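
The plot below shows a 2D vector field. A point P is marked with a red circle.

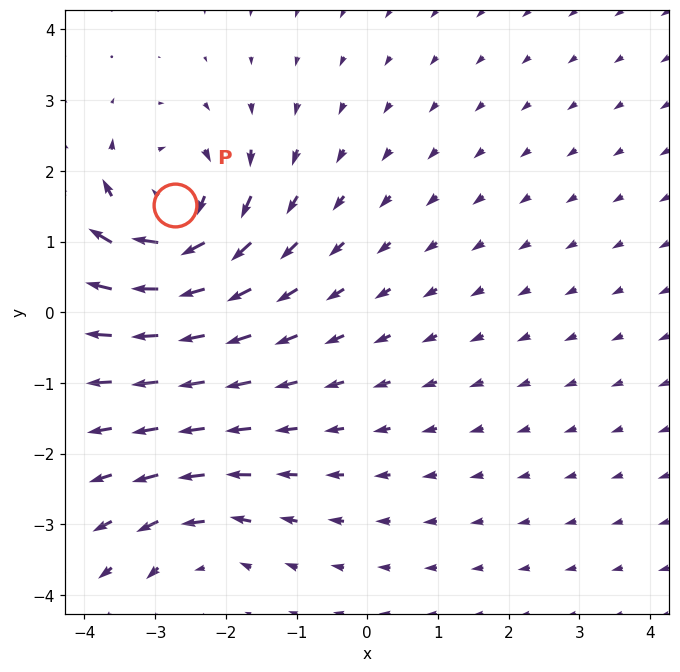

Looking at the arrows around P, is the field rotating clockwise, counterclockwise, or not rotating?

Near P at (-2.7, 1.5) the arrows circulate clockwise. The curl (z-component) there is about -6; negative curl means clockwise rotation.

clockwise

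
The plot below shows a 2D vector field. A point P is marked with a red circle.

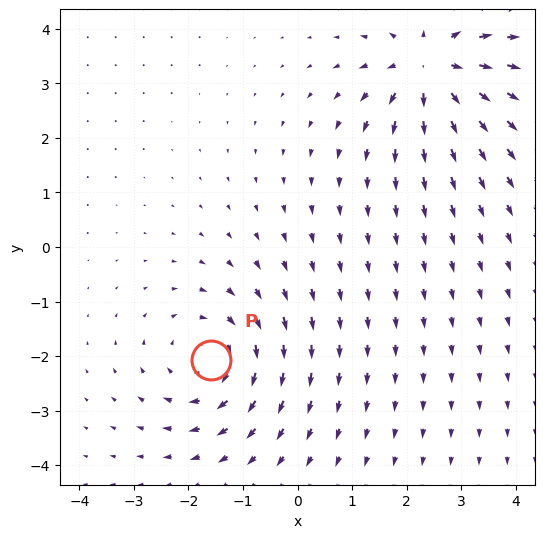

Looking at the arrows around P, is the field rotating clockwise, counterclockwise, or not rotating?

Near P at (-1.6, -2.1) the arrows circulate clockwise. The curl (z-component) there is about -5; negative curl means clockwise rotation.

clockwise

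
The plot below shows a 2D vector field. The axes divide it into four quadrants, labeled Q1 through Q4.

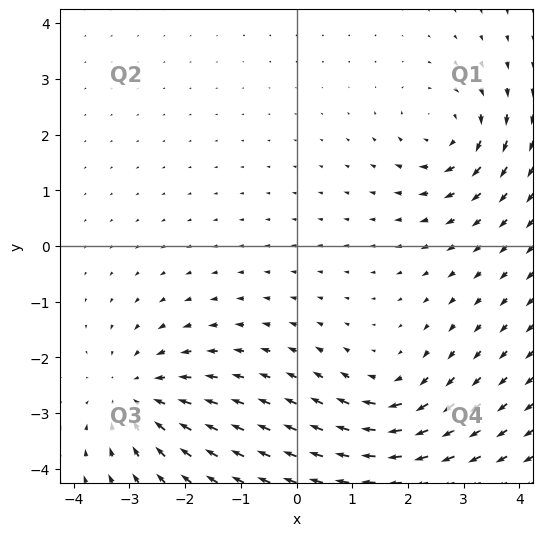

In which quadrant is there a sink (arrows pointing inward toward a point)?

The sink sits at approximately (-2.8, -2.7), which lies in quadrant Q3. The divergence there is about -3, negative as expected for a sink.

Q3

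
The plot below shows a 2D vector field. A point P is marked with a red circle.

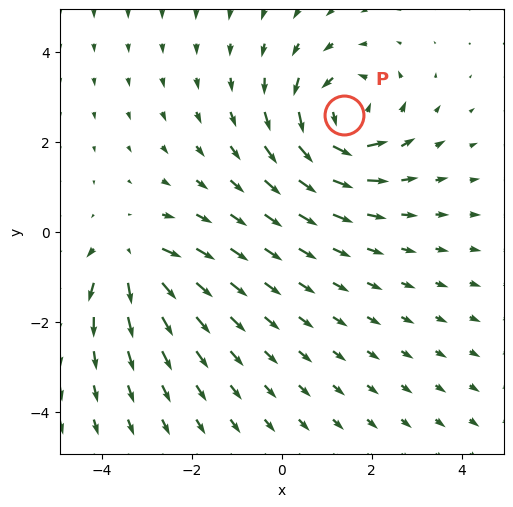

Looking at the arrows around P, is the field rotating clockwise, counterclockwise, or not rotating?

counterclockwise

Near P at (1.4, 2.6) the arrows circulate counterclockwise. The curl (z-component) there is about +5; positive curl means counterclockwise rotation.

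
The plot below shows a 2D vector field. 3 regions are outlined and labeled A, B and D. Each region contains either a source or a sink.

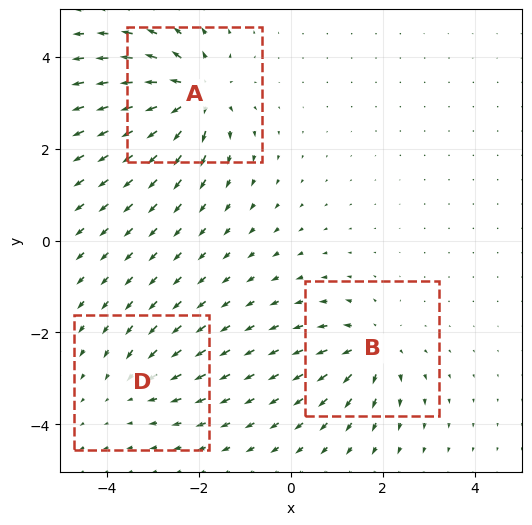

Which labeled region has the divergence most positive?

A

Divergence at each region's feature centre — A: about +6, B: about +4, D: about -3. Region A is most positive.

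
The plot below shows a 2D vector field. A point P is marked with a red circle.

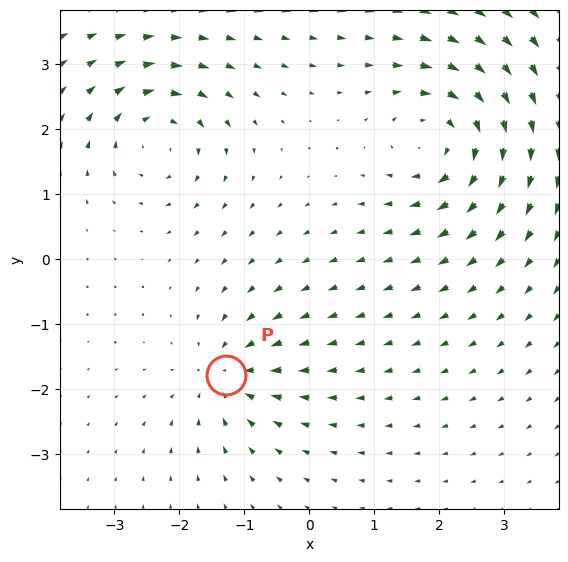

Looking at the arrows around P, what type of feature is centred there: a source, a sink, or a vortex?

sink

At P (-1.3, -1.8) the arrows converge inward. Divergence about -4, curl ≈0 — negative divergence with near-zero curl is a sink.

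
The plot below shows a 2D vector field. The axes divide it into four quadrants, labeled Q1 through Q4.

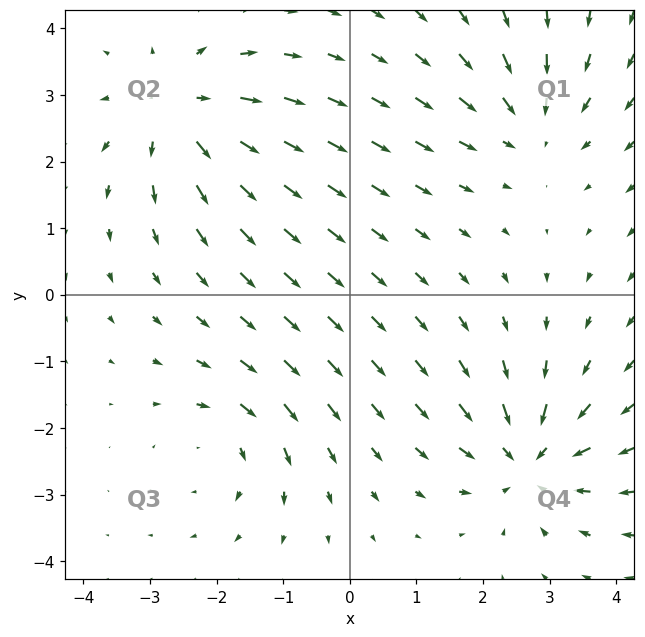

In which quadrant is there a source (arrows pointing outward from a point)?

Q2

The source sits at approximately (-2.6, 2.8), which lies in quadrant Q2. The divergence there is about +5, positive as expected for a source.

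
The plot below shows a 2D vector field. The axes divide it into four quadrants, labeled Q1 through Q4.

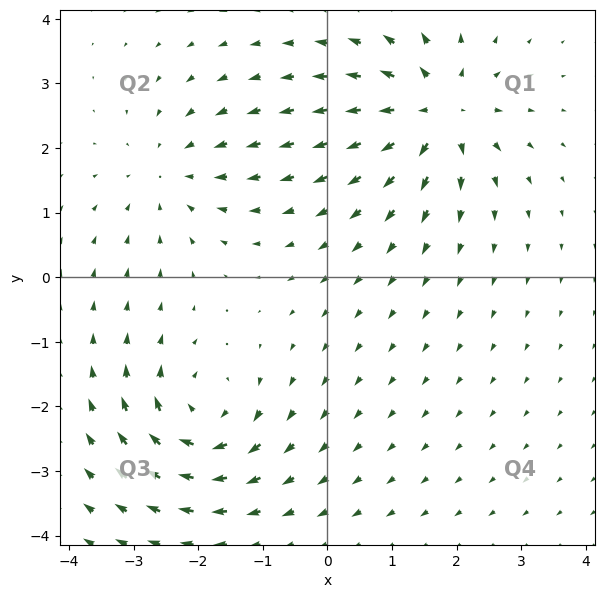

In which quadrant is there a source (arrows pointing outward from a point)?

Q1

The source sits at approximately (1.7, 2.6), which lies in quadrant Q1. The divergence there is about +5, positive as expected for a source.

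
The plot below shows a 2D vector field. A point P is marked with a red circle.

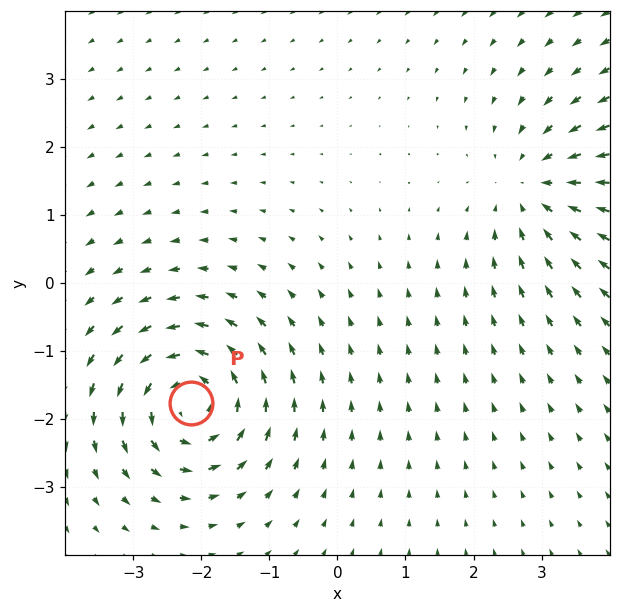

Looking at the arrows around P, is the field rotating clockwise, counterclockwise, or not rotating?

counterclockwise

Near P at (-2.1, -1.8) the arrows circulate counterclockwise. The curl (z-component) there is about +5; positive curl means counterclockwise rotation.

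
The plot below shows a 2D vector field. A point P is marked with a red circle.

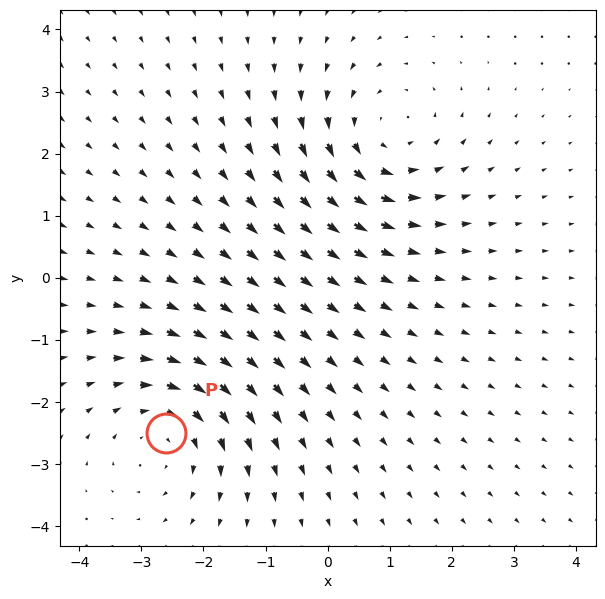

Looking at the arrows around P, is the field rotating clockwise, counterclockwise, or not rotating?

clockwise

Near P at (-2.6, -2.5) the arrows circulate clockwise. The curl (z-component) there is about -3; negative curl means clockwise rotation.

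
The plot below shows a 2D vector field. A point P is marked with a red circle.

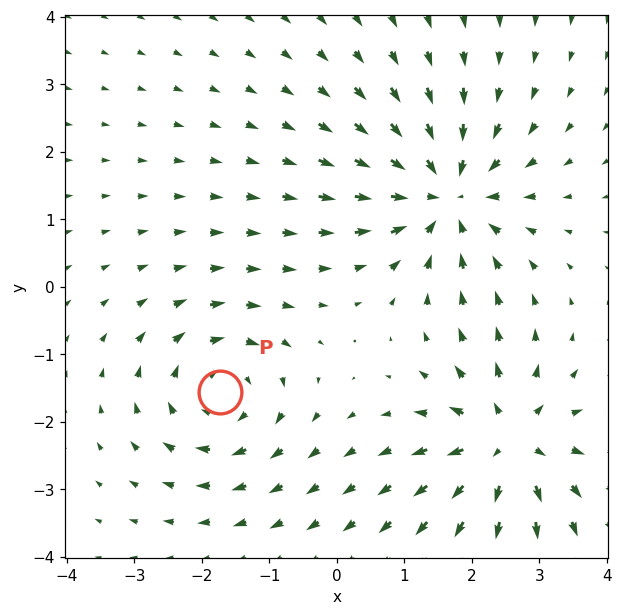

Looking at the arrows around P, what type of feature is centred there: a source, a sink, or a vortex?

At P (-1.7, -1.6) the arrows circulate clockwise. Divergence ≈0, curl about -4 — near-zero divergence with nonzero curl is a vortex.

vortex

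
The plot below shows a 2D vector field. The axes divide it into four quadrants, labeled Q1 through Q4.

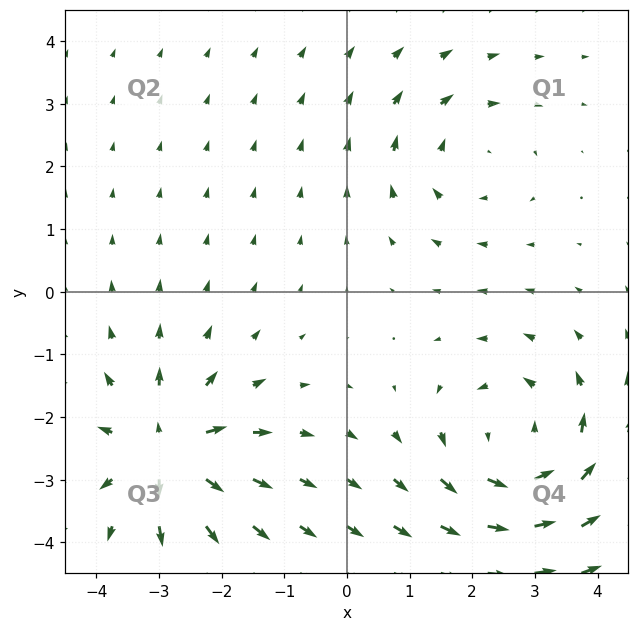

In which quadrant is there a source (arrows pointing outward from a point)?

Q3

The source sits at approximately (-2.9, -2.5), which lies in quadrant Q3. The divergence there is about +6, positive as expected for a source.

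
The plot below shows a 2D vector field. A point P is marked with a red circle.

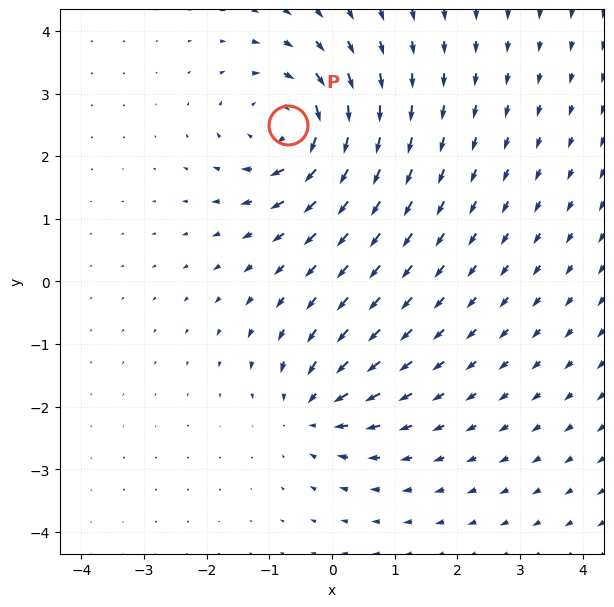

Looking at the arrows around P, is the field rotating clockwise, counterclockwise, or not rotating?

Near P at (-0.7, 2.5) the arrows circulate clockwise. The curl (z-component) there is about -5; negative curl means clockwise rotation.

clockwise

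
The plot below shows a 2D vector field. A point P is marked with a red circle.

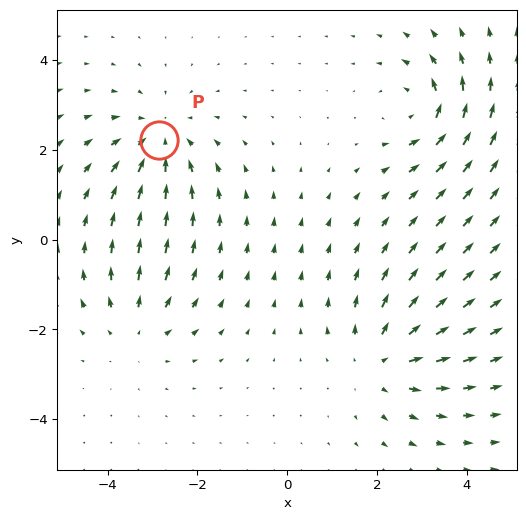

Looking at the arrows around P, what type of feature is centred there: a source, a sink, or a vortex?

At P (-2.8, 2.2) the arrows converge inward. Divergence about -4, curl ≈0 — negative divergence with near-zero curl is a sink.

sink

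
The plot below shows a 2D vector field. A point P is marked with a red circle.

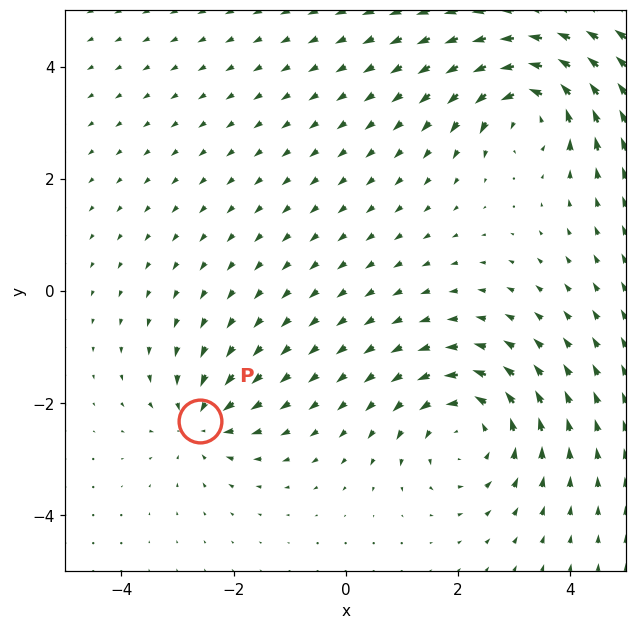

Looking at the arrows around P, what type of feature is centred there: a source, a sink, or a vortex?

At P (-2.6, -2.3) the arrows converge inward. Divergence about -4, curl ≈0 — negative divergence with near-zero curl is a sink.

sink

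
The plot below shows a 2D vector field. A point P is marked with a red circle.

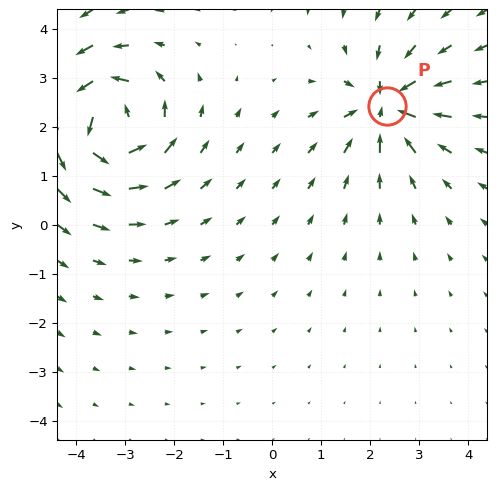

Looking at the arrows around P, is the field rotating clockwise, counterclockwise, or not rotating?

Near P at (2.3, 2.4) the arrows show no circulation. The curl there is ≈0.

not rotating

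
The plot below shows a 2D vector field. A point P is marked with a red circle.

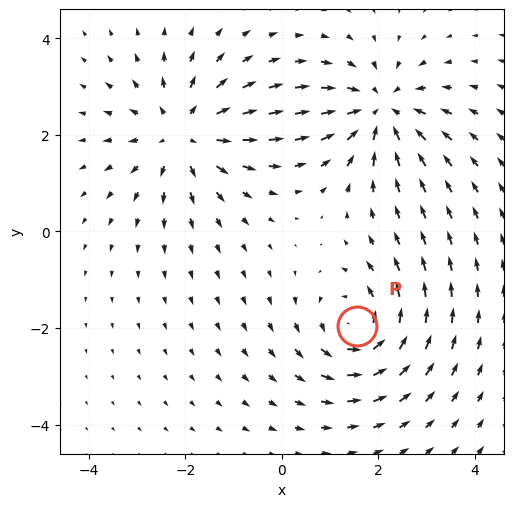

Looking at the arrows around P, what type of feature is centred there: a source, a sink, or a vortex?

At P (1.6, -2.0) the arrows circulate counterclockwise. Divergence ≈0, curl about +5 — near-zero divergence with nonzero curl is a vortex.

vortex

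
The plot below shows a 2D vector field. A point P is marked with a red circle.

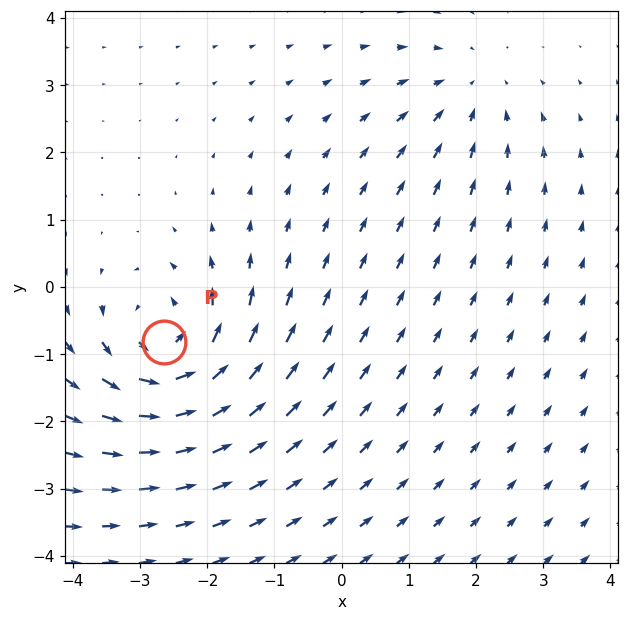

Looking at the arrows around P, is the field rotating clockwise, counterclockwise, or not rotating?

counterclockwise

Near P at (-2.6, -0.8) the arrows circulate counterclockwise. The curl (z-component) there is about +6; positive curl means counterclockwise rotation.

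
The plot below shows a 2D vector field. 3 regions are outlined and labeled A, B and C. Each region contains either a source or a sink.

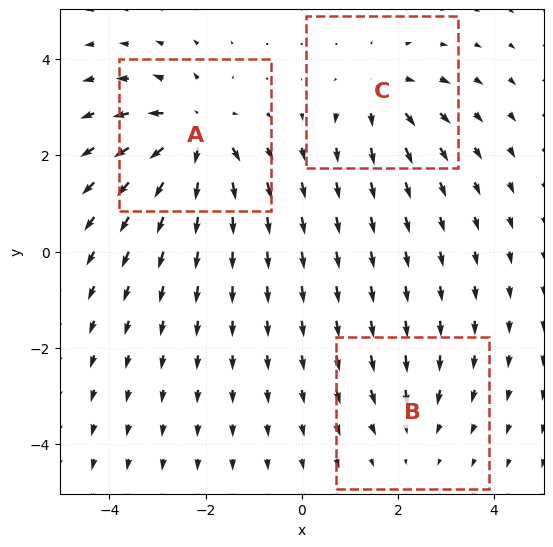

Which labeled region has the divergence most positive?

Divergence at each region's feature centre — A: about +5, B: about -2, C: about +3. Region A is most positive.

A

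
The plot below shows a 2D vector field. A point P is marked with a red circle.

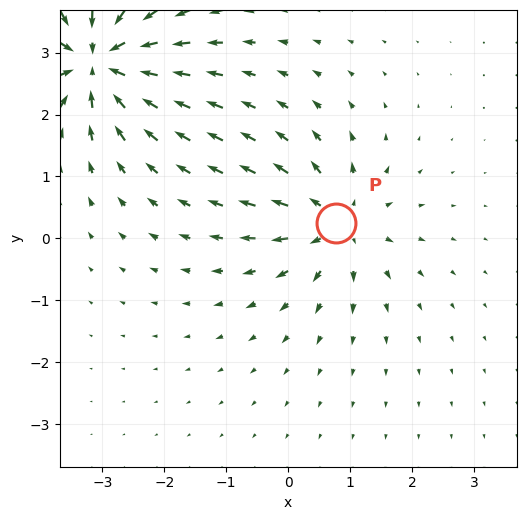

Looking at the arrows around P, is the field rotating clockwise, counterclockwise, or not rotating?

Near P at (0.8, 0.2) the arrows show no circulation. The curl there is ≈0.

not rotating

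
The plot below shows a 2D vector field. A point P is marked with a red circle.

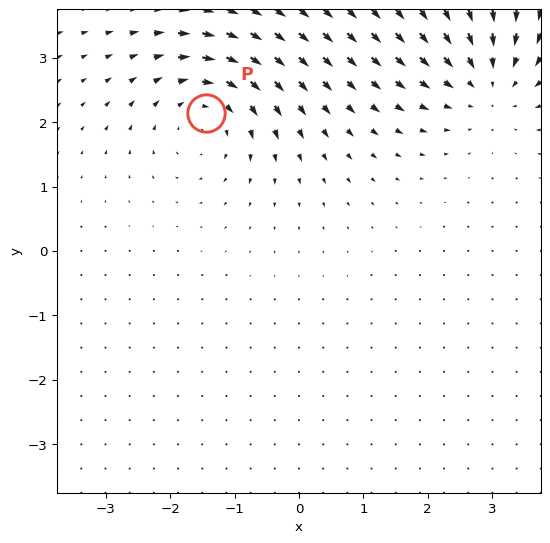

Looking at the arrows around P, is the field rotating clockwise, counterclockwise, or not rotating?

clockwise

Near P at (-1.4, 2.1) the arrows circulate clockwise. The curl (z-component) there is about -3; negative curl means clockwise rotation.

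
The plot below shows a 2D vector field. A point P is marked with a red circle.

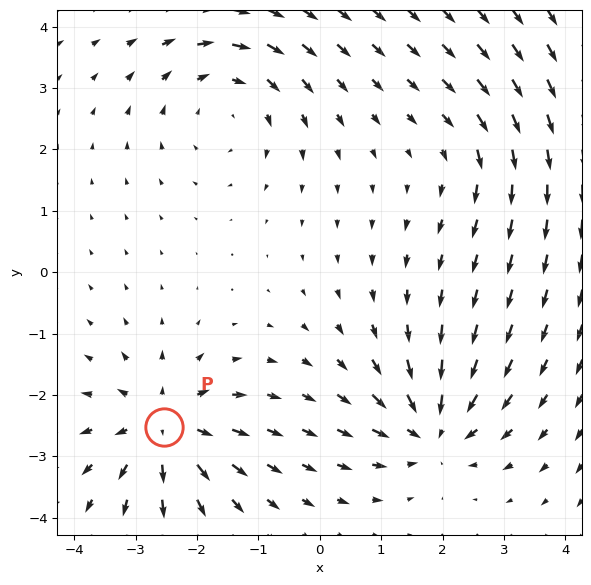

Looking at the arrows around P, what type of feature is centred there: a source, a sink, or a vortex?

source

At P (-2.5, -2.5) the arrows spread outward. Divergence about +6, curl ≈0 — positive divergence with near-zero curl is a source.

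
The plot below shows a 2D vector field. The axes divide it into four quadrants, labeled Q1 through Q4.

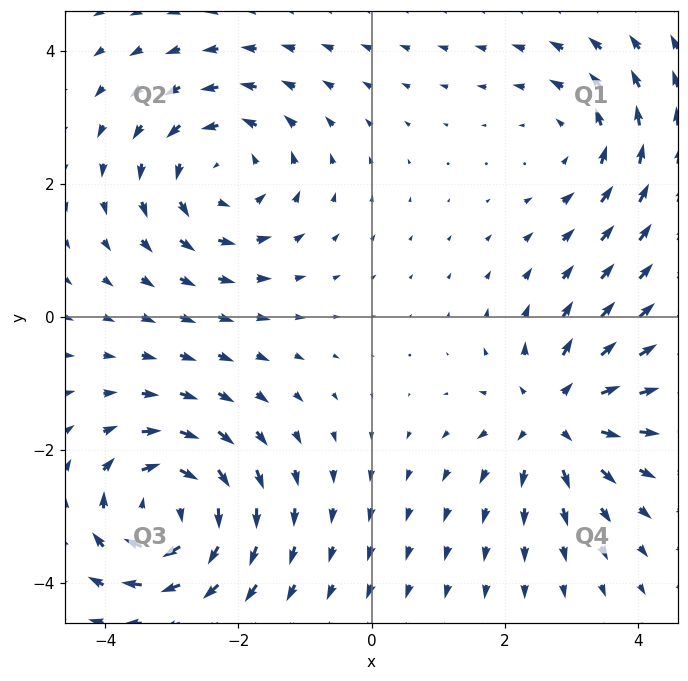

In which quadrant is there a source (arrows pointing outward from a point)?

Q4

The source sits at approximately (2.8, -1.5), which lies in quadrant Q4. The divergence there is about +4, positive as expected for a source.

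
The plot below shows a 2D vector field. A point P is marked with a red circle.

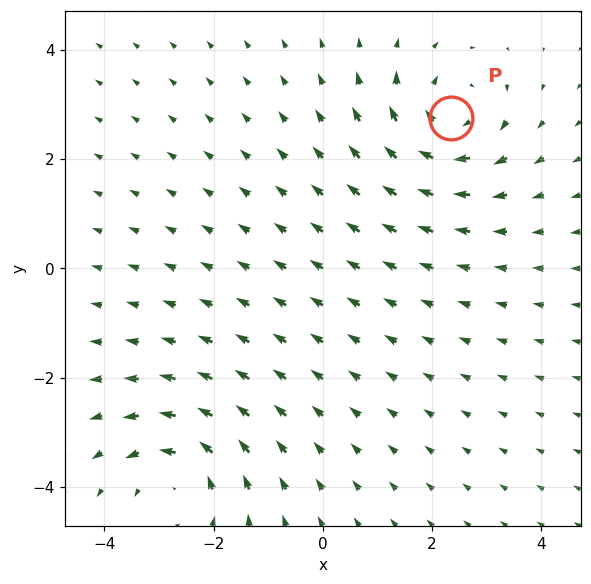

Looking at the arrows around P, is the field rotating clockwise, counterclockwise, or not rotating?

clockwise

Near P at (2.3, 2.7) the arrows circulate clockwise. The curl (z-component) there is about -5; negative curl means clockwise rotation.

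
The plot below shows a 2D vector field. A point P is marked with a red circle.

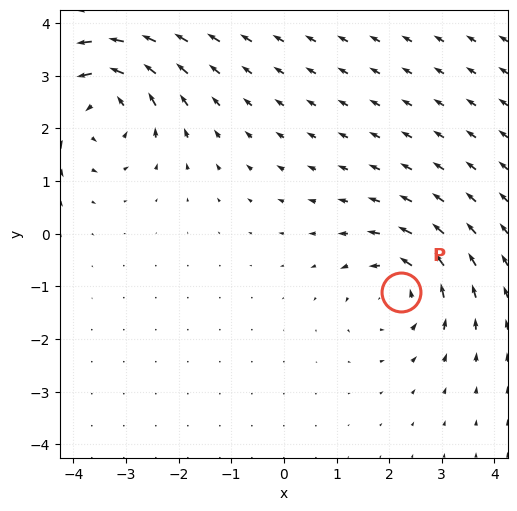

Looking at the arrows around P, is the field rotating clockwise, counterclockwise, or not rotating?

Near P at (2.2, -1.1) the arrows circulate counterclockwise. The curl (z-component) there is about +4; positive curl means counterclockwise rotation.

counterclockwise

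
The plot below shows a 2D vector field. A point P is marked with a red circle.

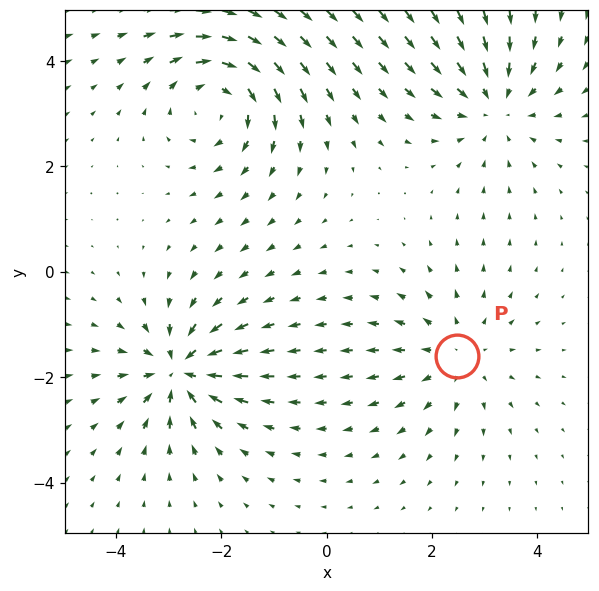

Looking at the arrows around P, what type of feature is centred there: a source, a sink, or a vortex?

source

At P (2.5, -1.6) the arrows spread outward. Divergence about +3, curl ≈0 — positive divergence with near-zero curl is a source.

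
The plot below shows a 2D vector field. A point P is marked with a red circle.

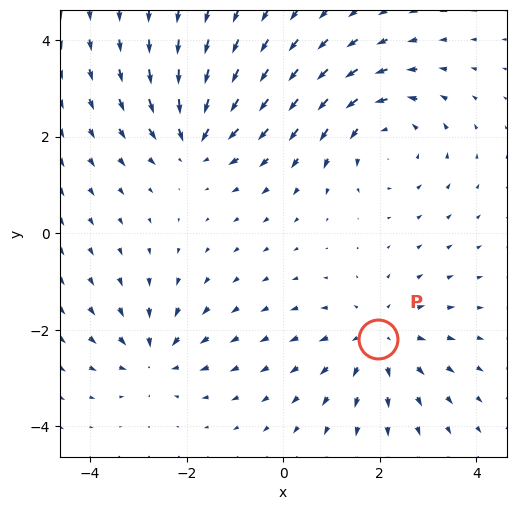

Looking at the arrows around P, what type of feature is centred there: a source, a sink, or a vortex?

source

At P (2.0, -2.2) the arrows spread outward. Divergence about +3, curl ≈0 — positive divergence with near-zero curl is a source.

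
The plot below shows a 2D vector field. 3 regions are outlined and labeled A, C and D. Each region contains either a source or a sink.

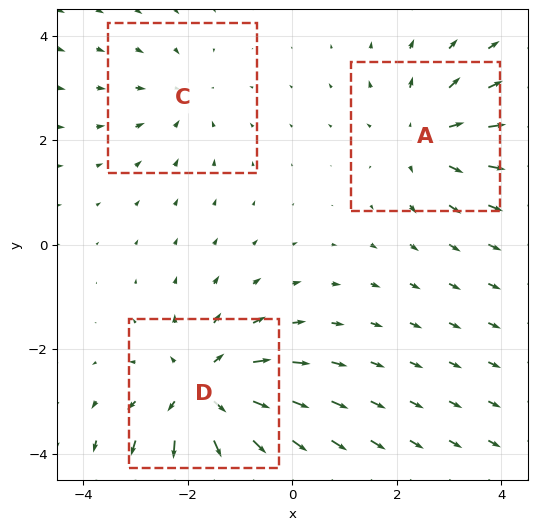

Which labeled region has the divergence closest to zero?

Divergence at each region's feature centre — A: about +3, C: about -2, D: about +5. Region C is closest to zero.

C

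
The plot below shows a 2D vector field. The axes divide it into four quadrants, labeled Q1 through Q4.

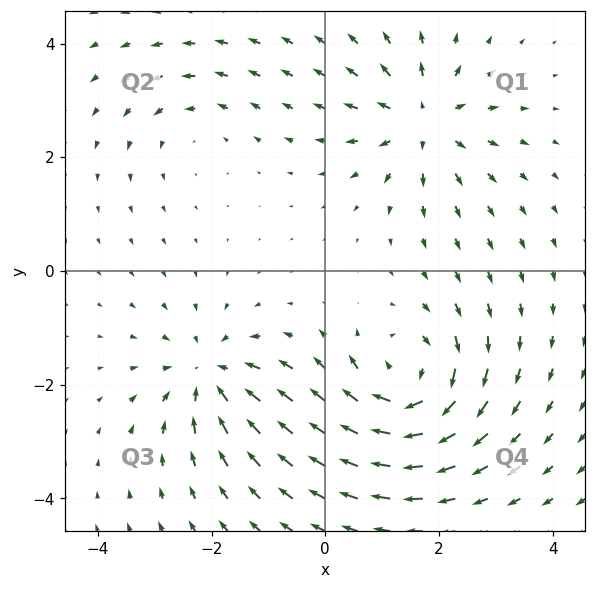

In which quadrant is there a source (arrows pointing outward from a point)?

Q1

The source sits at approximately (1.7, 2.6), which lies in quadrant Q1. The divergence there is about +5, positive as expected for a source.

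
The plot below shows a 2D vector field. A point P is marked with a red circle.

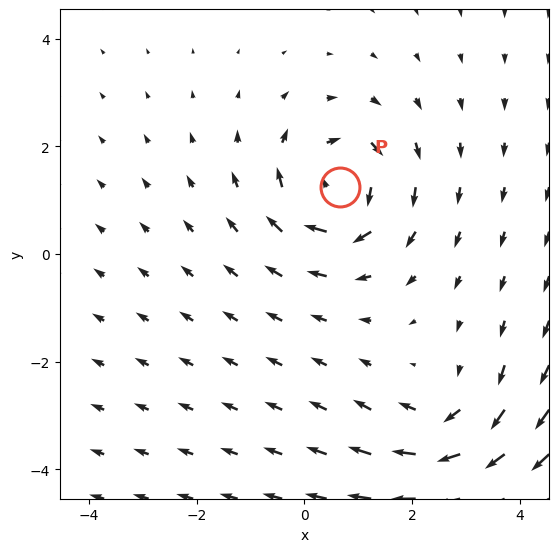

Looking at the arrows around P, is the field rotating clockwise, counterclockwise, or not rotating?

Near P at (0.7, 1.3) the arrows circulate clockwise. The curl (z-component) there is about -4; negative curl means clockwise rotation.

clockwise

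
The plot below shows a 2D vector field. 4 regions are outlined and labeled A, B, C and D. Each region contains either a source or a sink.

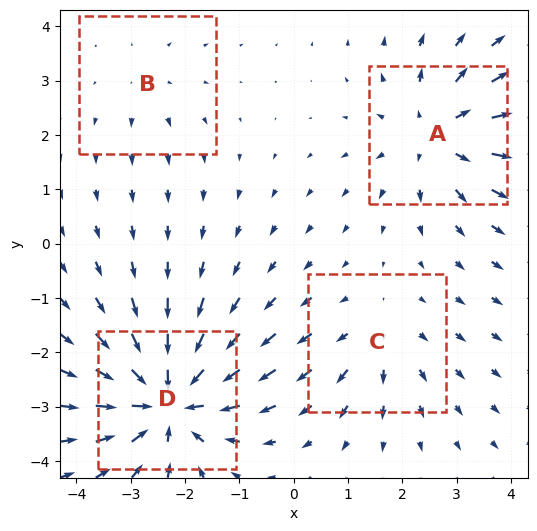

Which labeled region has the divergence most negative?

D

Divergence at each region's feature centre — A: about +5, B: about +2, C: about +3, D: about -7. Region D is most negative.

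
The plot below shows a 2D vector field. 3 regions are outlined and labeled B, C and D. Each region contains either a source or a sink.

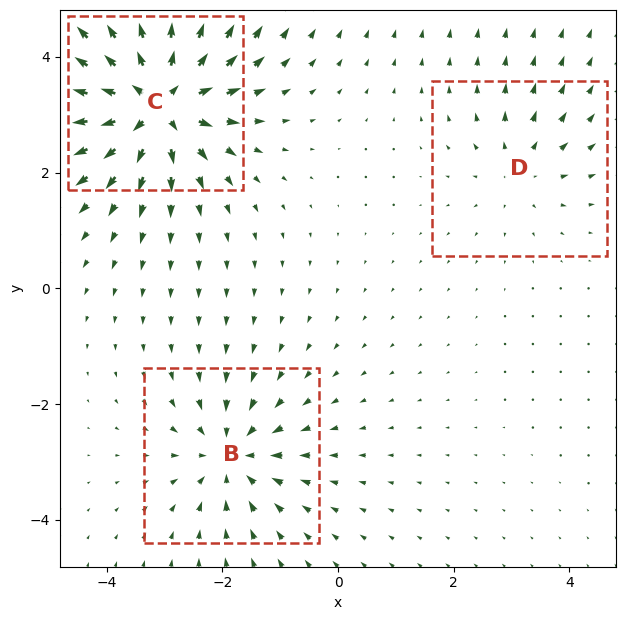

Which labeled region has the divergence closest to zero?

D

Divergence at each region's feature centre — B: about -4, C: about +6, D: about +2. Region D is closest to zero.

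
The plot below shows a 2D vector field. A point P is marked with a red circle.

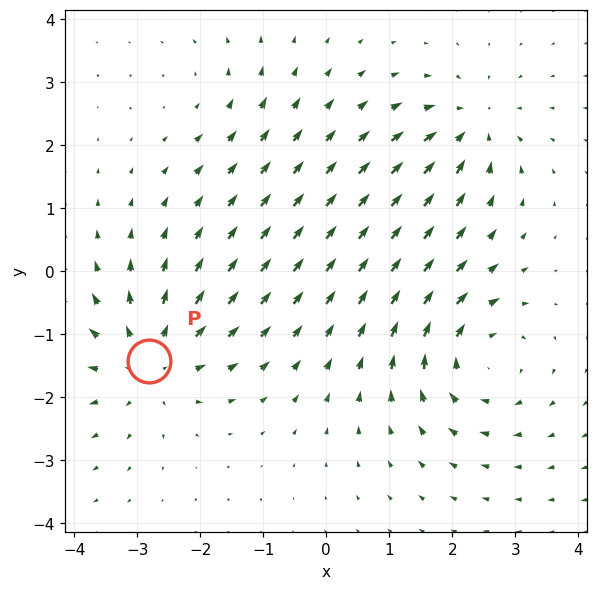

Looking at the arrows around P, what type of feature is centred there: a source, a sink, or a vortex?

At P (-2.8, -1.4) the arrows spread outward. Divergence about +5, curl ≈0 — positive divergence with near-zero curl is a source.

source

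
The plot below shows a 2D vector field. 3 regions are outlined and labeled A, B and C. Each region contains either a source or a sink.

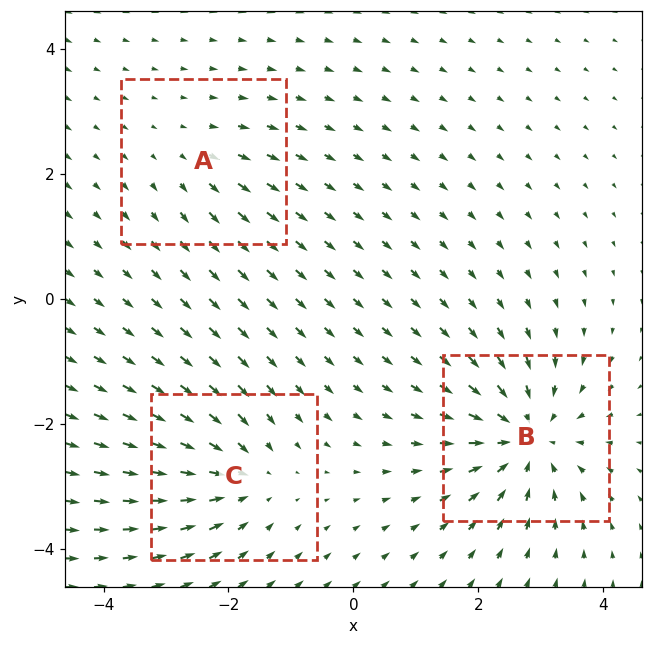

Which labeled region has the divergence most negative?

Divergence at each region's feature centre — A: about +2, B: about -5, C: about -4. Region B is most negative.

B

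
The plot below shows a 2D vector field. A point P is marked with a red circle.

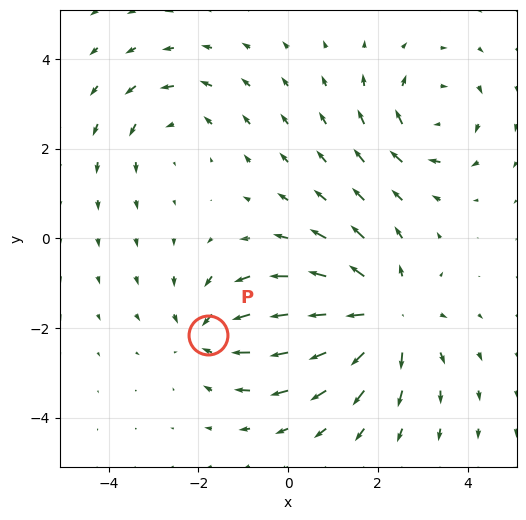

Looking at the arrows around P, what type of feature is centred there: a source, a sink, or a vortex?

sink

At P (-1.8, -2.2) the arrows converge inward. Divergence about -3, curl ≈0 — negative divergence with near-zero curl is a sink.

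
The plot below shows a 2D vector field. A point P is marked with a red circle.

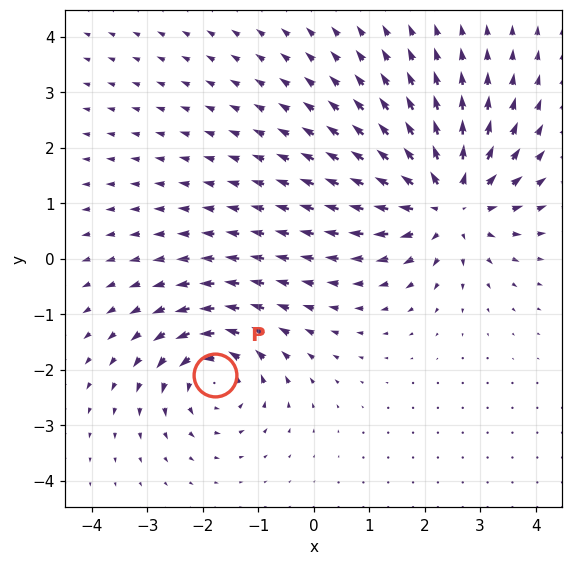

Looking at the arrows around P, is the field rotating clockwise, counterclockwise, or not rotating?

Near P at (-1.8, -2.1) the arrows circulate counterclockwise. The curl (z-component) there is about +5; positive curl means counterclockwise rotation.

counterclockwise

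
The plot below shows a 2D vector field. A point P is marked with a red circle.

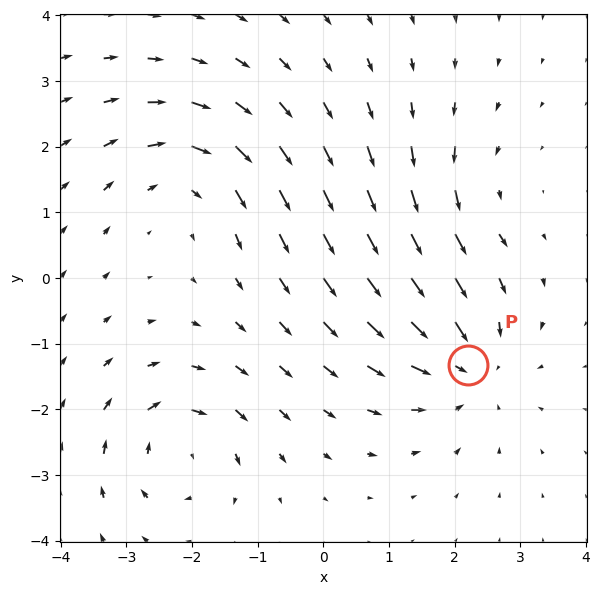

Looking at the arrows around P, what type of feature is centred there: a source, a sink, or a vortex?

sink

At P (2.2, -1.3) the arrows converge inward. Divergence about -5, curl ≈0 — negative divergence with near-zero curl is a sink.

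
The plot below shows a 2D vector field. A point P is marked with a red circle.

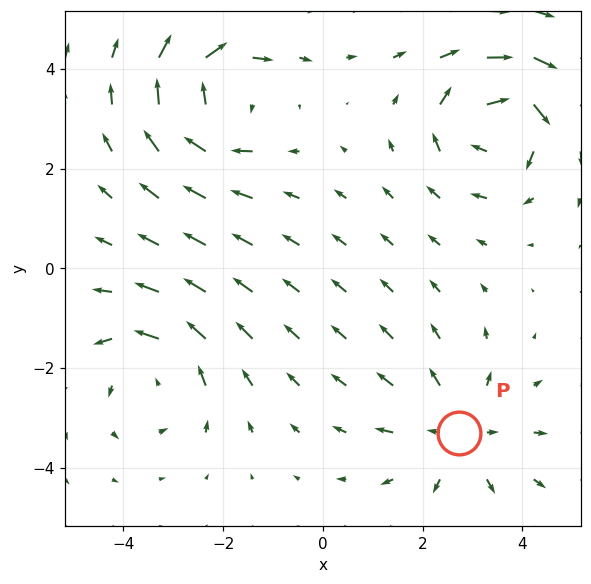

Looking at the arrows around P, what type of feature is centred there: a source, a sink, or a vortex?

At P (2.7, -3.3) the arrows spread outward. Divergence about +4, curl ≈0 — positive divergence with near-zero curl is a source.

source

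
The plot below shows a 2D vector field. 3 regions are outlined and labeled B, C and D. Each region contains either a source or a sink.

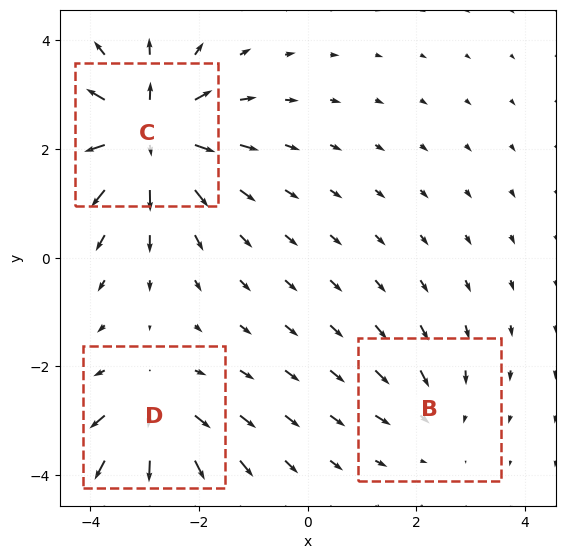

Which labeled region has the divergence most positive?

Divergence at each region's feature centre — B: about -2, C: about +6, D: about +4. Region C is most positive.

C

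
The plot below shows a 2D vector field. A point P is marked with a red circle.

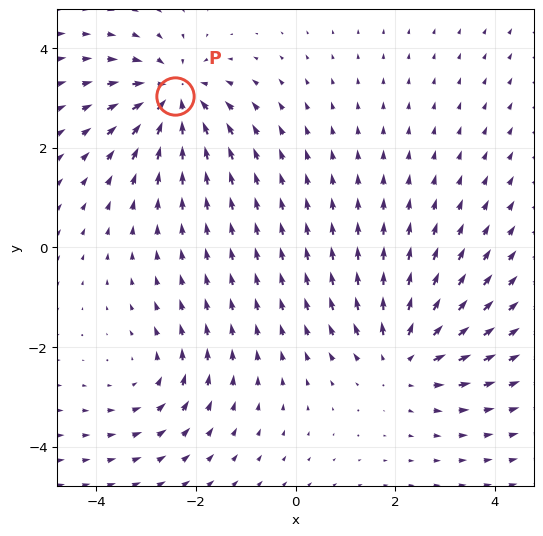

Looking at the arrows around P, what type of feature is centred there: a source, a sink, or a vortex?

At P (-2.4, 3.0) the arrows converge inward. Divergence about -4, curl ≈0 — negative divergence with near-zero curl is a sink.

sink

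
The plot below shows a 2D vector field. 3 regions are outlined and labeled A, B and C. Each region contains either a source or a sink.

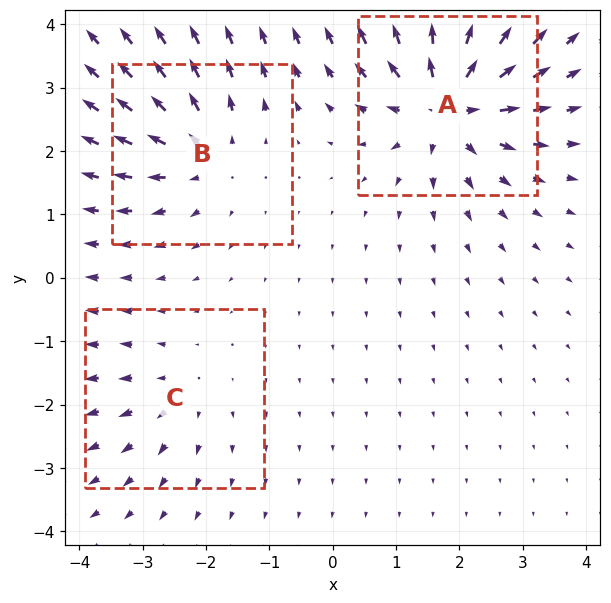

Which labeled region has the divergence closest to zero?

Divergence at each region's feature centre — A: about +6, B: about +4, C: about +2. Region C is closest to zero.

C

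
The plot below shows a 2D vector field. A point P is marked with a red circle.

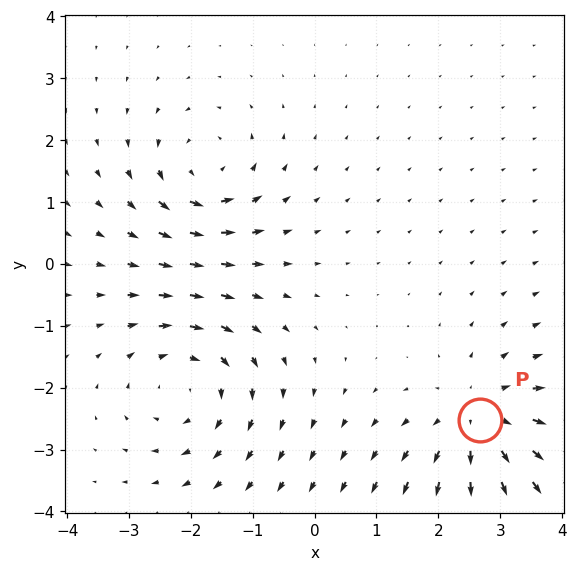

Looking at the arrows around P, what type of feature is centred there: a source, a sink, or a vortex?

source

At P (2.7, -2.5) the arrows spread outward. Divergence about +5, curl ≈0 — positive divergence with near-zero curl is a source.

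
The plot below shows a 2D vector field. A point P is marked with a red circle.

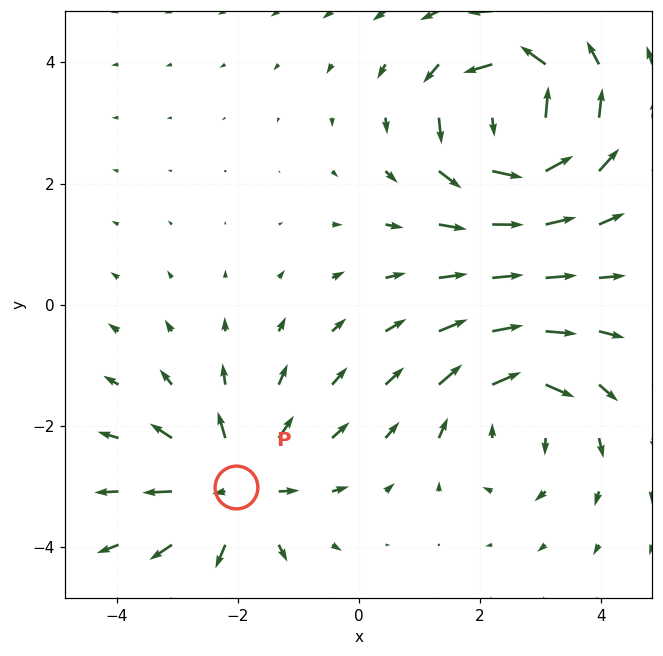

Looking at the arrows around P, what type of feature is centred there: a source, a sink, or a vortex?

source

At P (-2.0, -3.0) the arrows spread outward. Divergence about +4, curl ≈0 — positive divergence with near-zero curl is a source.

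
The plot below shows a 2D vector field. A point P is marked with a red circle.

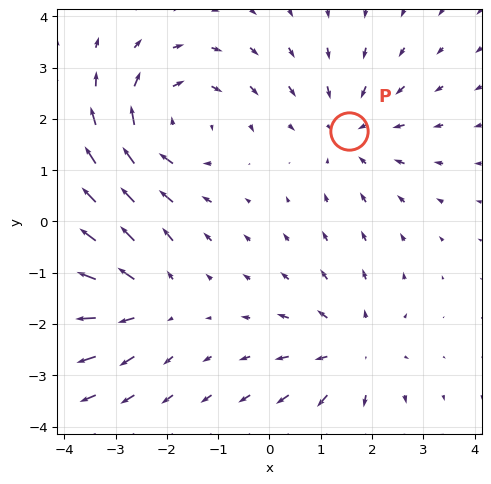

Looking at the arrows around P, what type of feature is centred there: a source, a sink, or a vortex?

sink

At P (1.5, 1.8) the arrows converge inward. Divergence about -3, curl ≈0 — negative divergence with near-zero curl is a sink.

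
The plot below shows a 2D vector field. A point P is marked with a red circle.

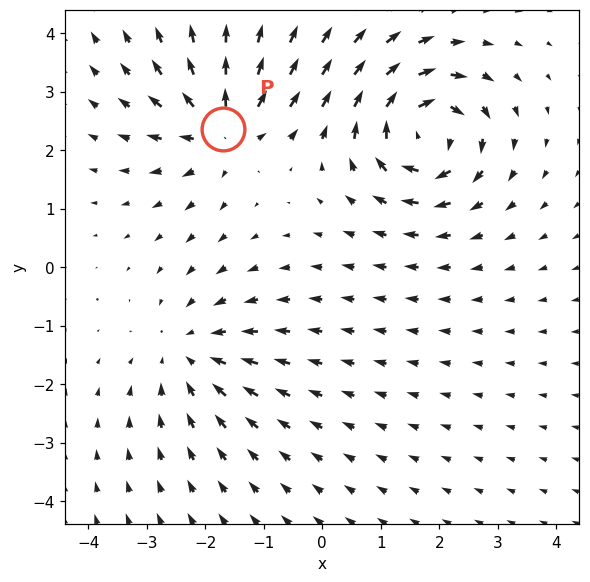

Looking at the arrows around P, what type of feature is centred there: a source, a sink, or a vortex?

At P (-1.7, 2.4) the arrows spread outward. Divergence about +5, curl ≈0 — positive divergence with near-zero curl is a source.

source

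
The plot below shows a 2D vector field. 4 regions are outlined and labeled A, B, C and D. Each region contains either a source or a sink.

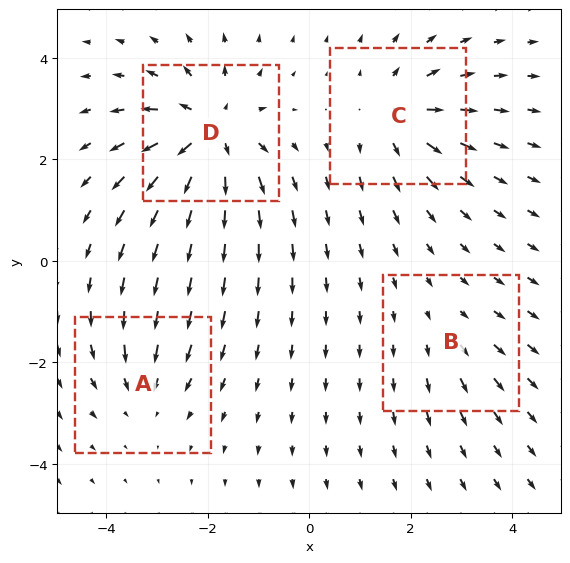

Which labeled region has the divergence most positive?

D

Divergence at each region's feature centre — A: about -3, B: about +2, C: about +5, D: about +7. Region D is most positive.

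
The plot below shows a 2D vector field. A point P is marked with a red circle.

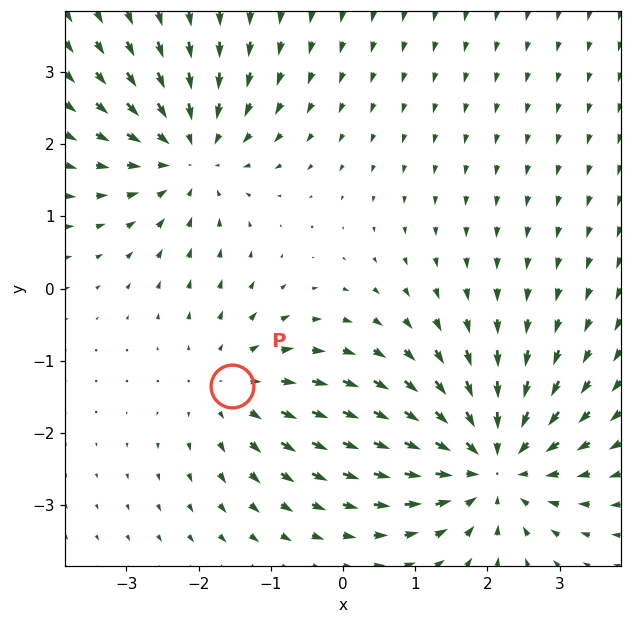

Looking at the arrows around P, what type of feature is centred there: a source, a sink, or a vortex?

source

At P (-1.5, -1.3) the arrows spread outward. Divergence about +3, curl ≈0 — positive divergence with near-zero curl is a source.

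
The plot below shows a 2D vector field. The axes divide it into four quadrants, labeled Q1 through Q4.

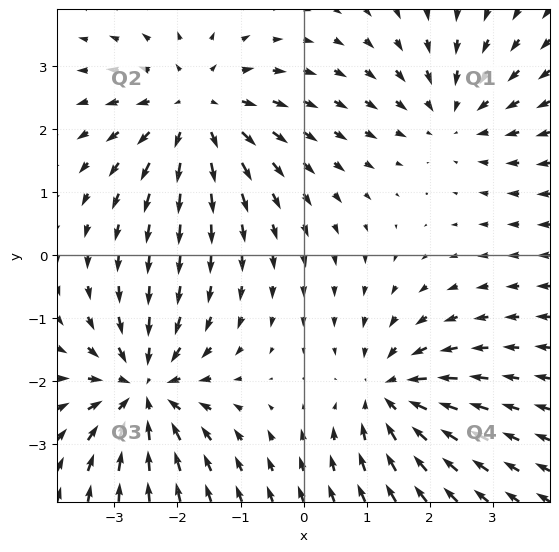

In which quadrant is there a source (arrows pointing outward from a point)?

Q2

The source sits at approximately (-1.7, 2.3), which lies in quadrant Q2. The divergence there is about +5, positive as expected for a source.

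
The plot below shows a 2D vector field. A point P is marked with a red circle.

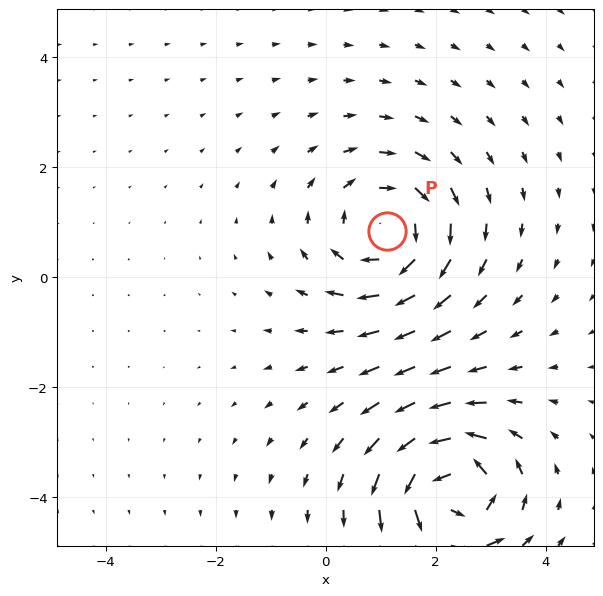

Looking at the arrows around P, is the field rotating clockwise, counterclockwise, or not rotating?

Near P at (1.1, 0.8) the arrows circulate clockwise. The curl (z-component) there is about -3; negative curl means clockwise rotation.

clockwise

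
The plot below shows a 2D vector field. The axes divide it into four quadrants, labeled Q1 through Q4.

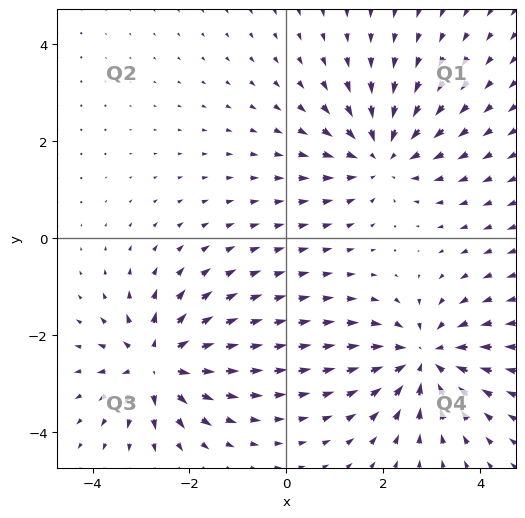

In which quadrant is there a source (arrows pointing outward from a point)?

The source sits at approximately (-2.7, -2.6), which lies in quadrant Q3. The divergence there is about +6, positive as expected for a source.

Q3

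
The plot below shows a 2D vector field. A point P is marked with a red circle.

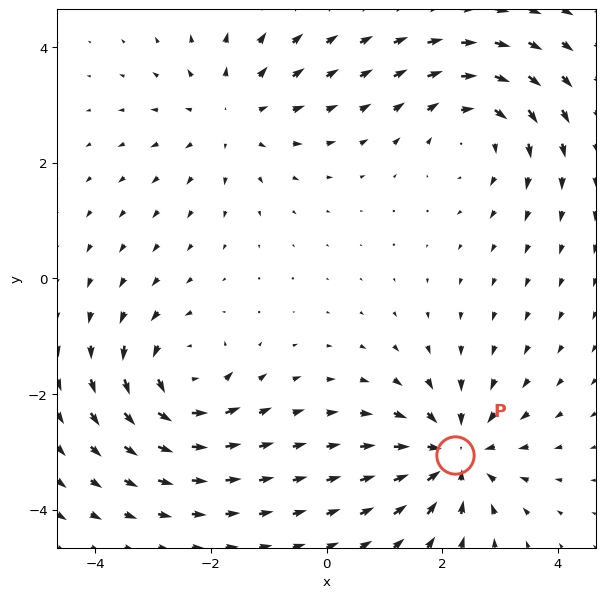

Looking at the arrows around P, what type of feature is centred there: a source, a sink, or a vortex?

sink

At P (2.2, -3.0) the arrows converge inward. Divergence about -6, curl ≈0 — negative divergence with near-zero curl is a sink.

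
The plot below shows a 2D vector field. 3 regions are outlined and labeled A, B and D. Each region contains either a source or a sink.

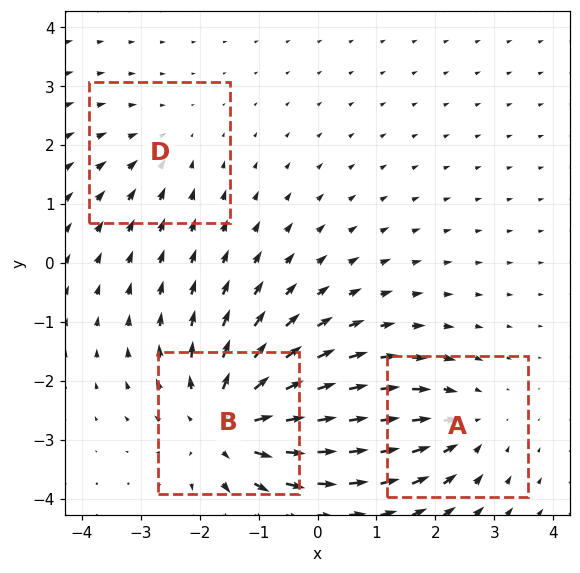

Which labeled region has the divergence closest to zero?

D

Divergence at each region's feature centre — A: about -3, B: about +5, D: about -2. Region D is closest to zero.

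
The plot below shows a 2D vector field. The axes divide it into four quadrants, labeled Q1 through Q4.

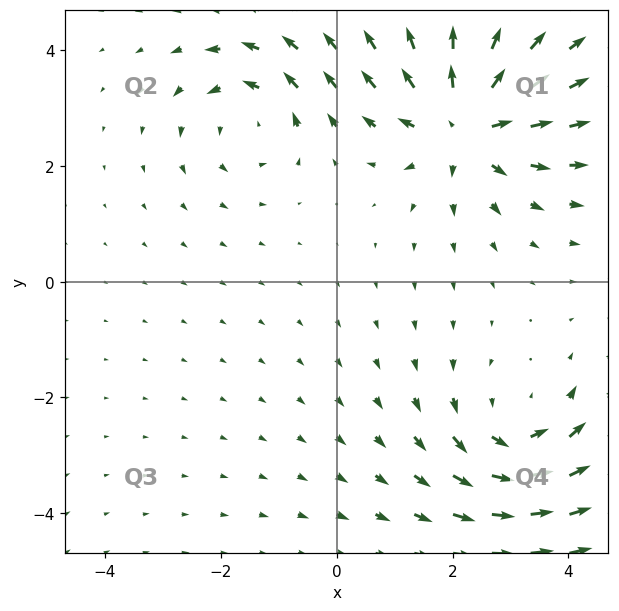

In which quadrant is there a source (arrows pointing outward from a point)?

The source sits at approximately (2.2, 2.7), which lies in quadrant Q1. The divergence there is about +6, positive as expected for a source.

Q1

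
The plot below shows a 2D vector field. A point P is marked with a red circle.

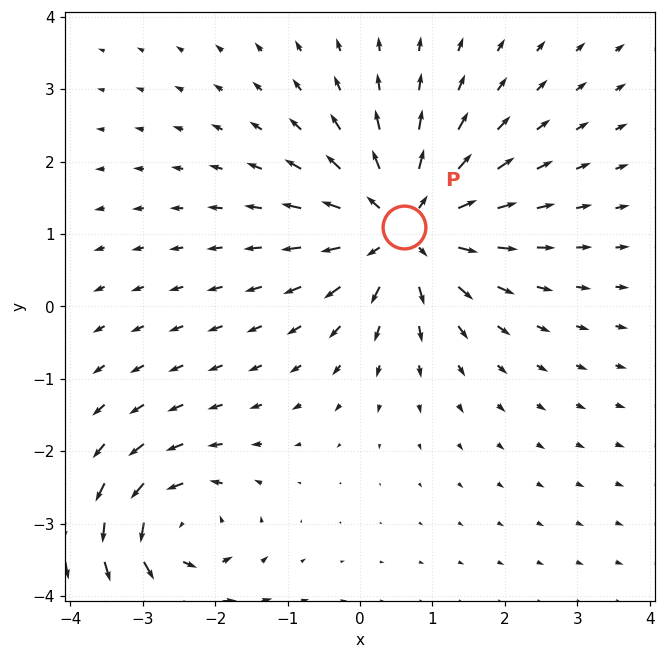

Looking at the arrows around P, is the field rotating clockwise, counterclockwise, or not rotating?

Near P at (0.6, 1.1) the arrows show no circulation. The curl there is ≈0.

not rotating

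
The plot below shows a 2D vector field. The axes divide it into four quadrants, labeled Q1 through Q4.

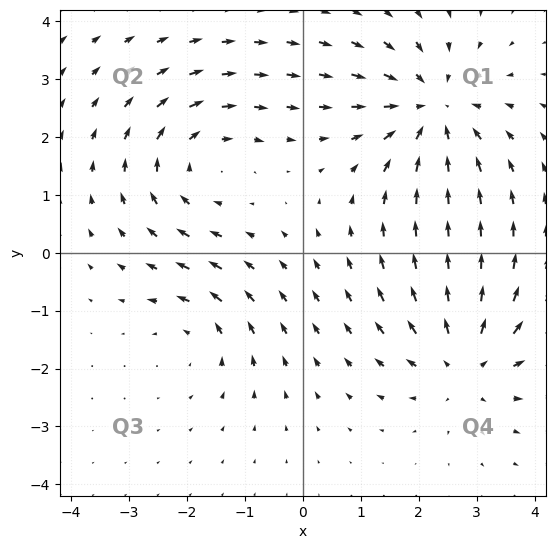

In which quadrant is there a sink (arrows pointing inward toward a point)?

The sink sits at approximately (2.3, 2.5), which lies in quadrant Q1. The divergence there is about -4, negative as expected for a sink.

Q1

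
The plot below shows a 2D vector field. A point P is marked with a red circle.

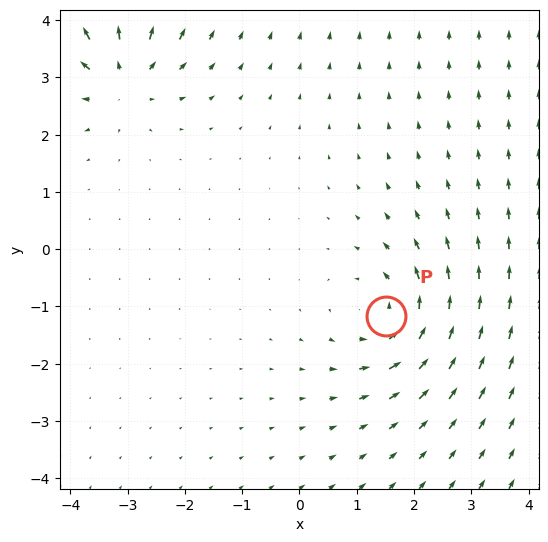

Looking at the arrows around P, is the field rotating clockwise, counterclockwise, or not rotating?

counterclockwise

Near P at (1.5, -1.2) the arrows circulate counterclockwise. The curl (z-component) there is about +3; positive curl means counterclockwise rotation.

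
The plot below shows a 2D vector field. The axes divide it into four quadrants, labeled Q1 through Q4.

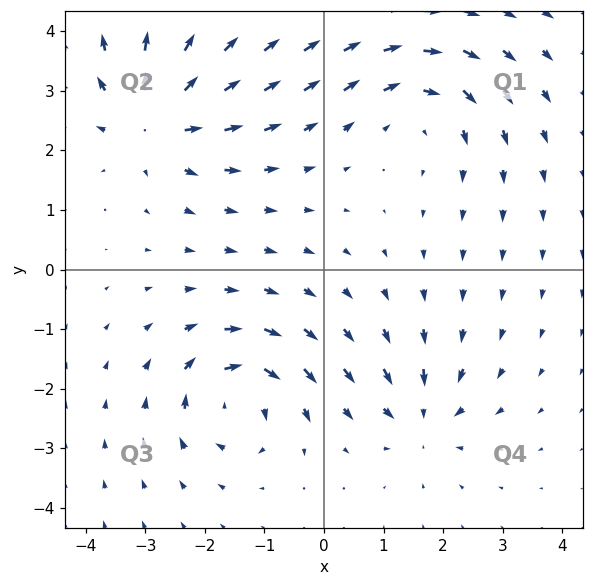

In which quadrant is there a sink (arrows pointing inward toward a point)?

The sink sits at approximately (1.7, -2.5), which lies in quadrant Q4. The divergence there is about -5, negative as expected for a sink.

Q4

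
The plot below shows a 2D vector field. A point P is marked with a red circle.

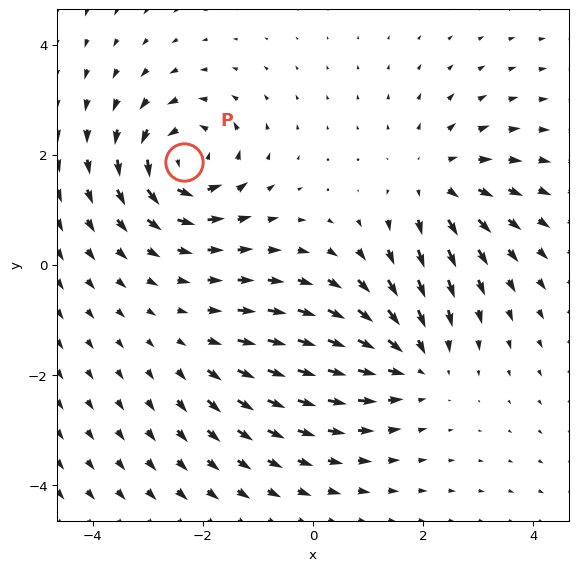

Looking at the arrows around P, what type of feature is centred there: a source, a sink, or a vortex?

vortex

At P (-2.3, 1.9) the arrows circulate counterclockwise. Divergence ≈0, curl about +6 — near-zero divergence with nonzero curl is a vortex.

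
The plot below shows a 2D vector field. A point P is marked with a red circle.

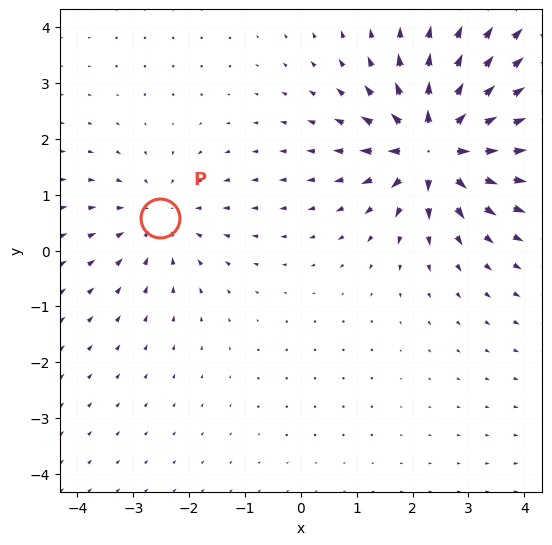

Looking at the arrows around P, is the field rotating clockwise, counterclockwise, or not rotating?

not rotating

Near P at (-2.5, 0.6) the arrows show no circulation. The curl there is ≈0.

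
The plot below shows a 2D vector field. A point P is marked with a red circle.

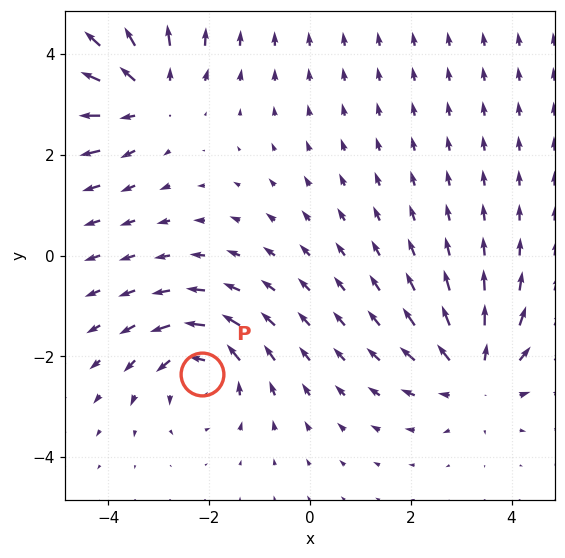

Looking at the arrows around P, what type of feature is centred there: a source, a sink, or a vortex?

vortex

At P (-2.1, -2.3) the arrows circulate counterclockwise. Divergence ≈0, curl about +5 — near-zero divergence with nonzero curl is a vortex.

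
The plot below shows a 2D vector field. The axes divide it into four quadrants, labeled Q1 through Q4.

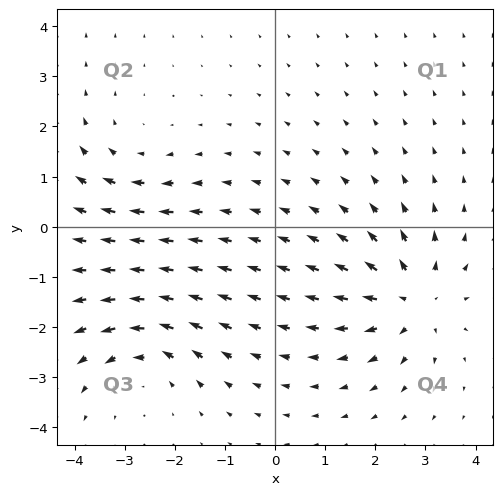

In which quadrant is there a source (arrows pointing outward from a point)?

Q4

The source sits at approximately (2.7, -1.5), which lies in quadrant Q4. The divergence there is about +5, positive as expected for a source.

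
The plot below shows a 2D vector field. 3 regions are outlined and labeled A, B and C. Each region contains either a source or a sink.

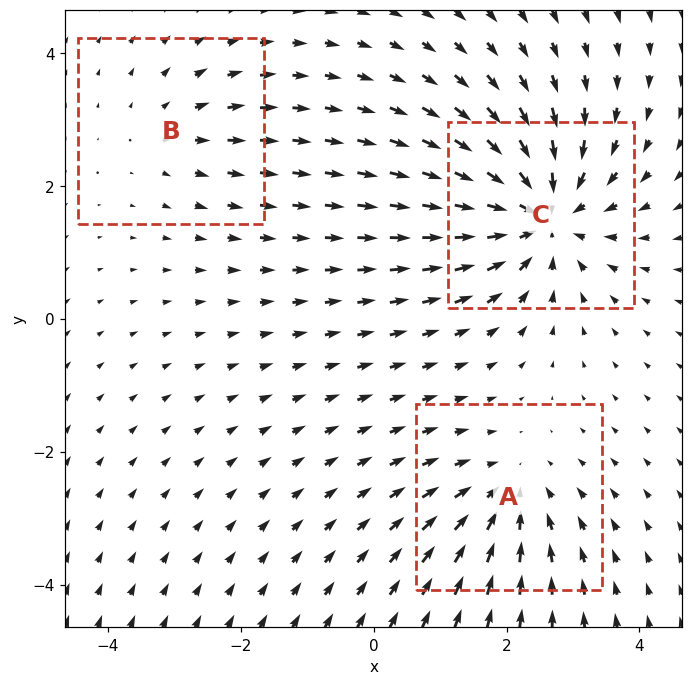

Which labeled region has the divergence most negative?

Divergence at each region's feature centre — A: about -3, B: about +2, C: about -5. Region C is most negative.

C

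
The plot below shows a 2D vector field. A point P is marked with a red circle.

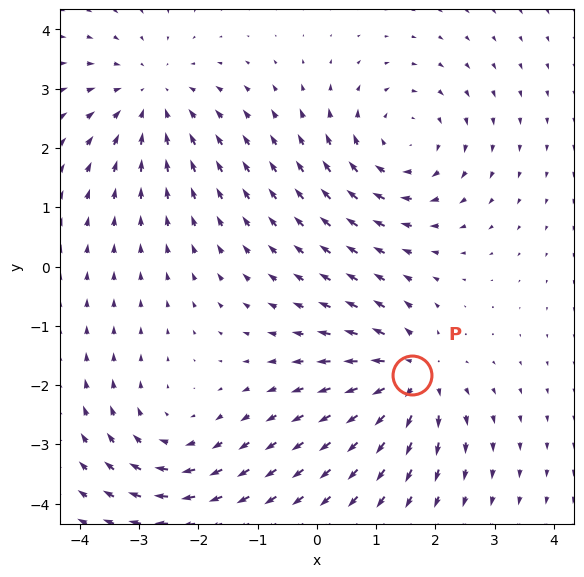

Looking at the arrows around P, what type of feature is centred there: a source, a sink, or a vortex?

source

At P (1.6, -1.8) the arrows spread outward. Divergence about +5, curl ≈0 — positive divergence with near-zero curl is a source.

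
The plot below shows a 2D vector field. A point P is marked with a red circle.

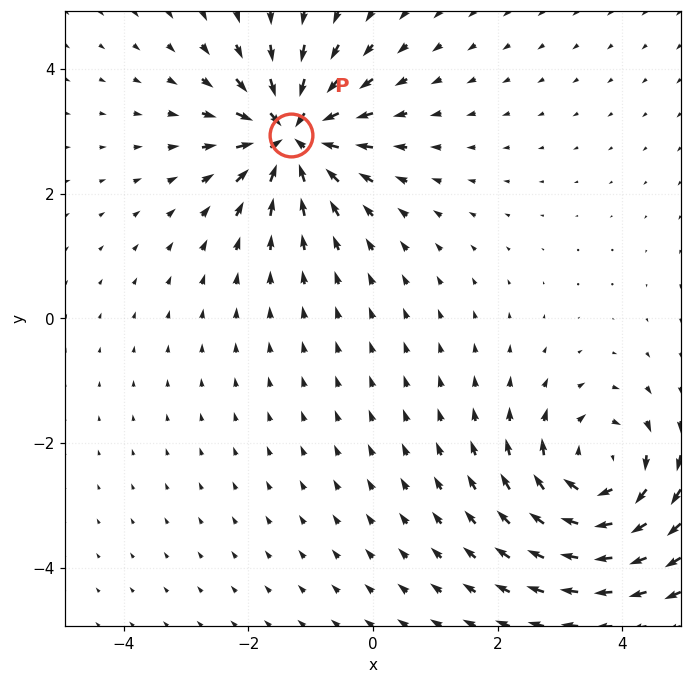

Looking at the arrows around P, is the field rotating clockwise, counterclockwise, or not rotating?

Near P at (-1.3, 2.9) the arrows show no circulation. The curl there is ≈0.

not rotating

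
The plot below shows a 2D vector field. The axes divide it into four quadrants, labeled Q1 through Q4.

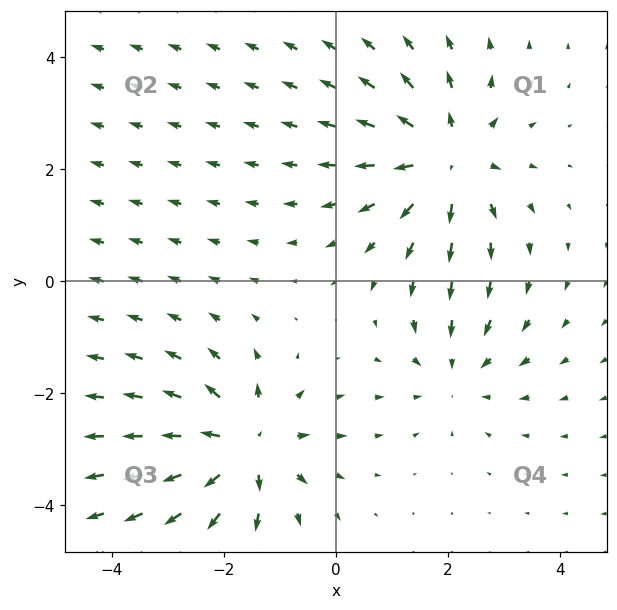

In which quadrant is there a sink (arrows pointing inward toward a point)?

The sink sits at approximately (2.1, -1.6), which lies in quadrant Q4. The divergence there is about -3, negative as expected for a sink.

Q4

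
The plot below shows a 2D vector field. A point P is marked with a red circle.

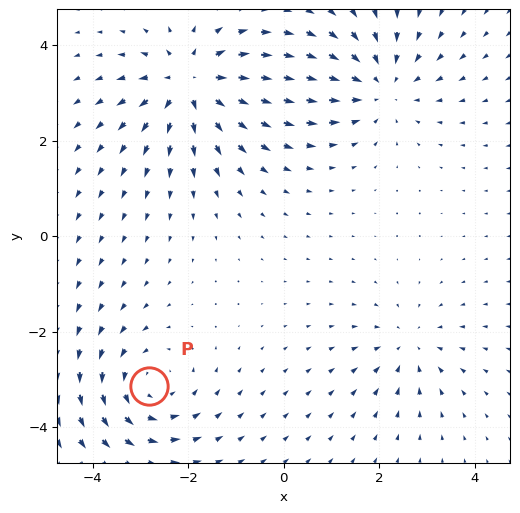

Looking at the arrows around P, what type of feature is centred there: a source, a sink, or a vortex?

At P (-2.8, -3.1) the arrows circulate counterclockwise. Divergence ≈0, curl about +4 — near-zero divergence with nonzero curl is a vortex.

vortex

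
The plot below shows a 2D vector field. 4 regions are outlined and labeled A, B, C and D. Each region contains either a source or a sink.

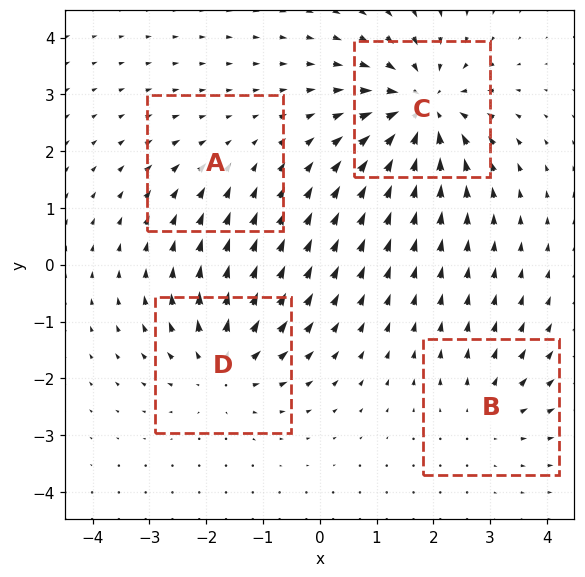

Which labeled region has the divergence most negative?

Divergence at each region's feature centre — A: about -2, B: about +3, C: about -8, D: about +5. Region C is most negative.

C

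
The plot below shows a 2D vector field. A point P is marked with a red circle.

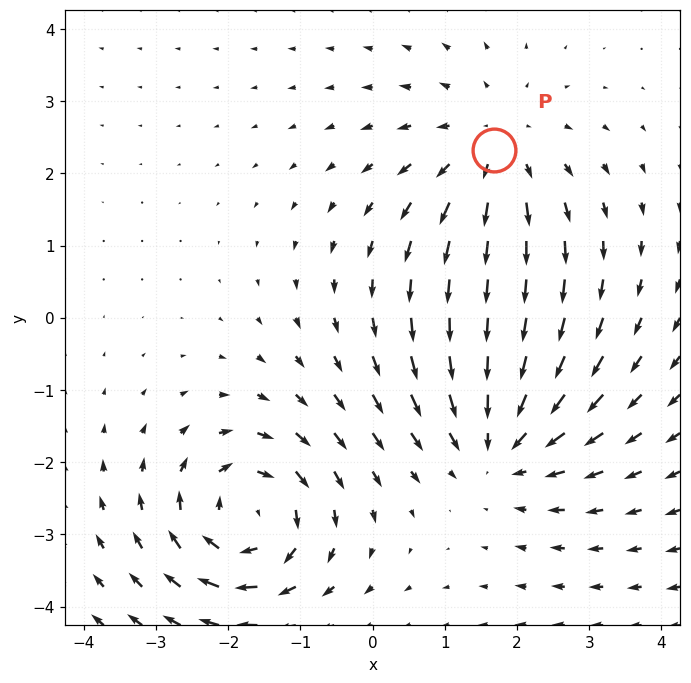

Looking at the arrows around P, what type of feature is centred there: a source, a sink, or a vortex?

At P (1.7, 2.3) the arrows spread outward. Divergence about +2, curl ≈0 — positive divergence with near-zero curl is a source.

source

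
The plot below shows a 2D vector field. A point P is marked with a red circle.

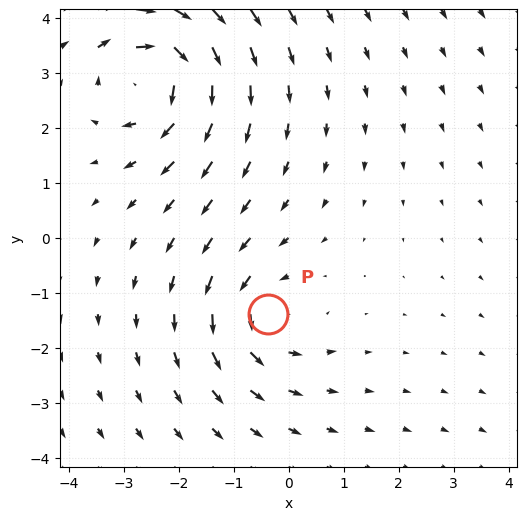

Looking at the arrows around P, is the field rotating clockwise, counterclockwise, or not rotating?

Near P at (-0.4, -1.4) the arrows circulate counterclockwise. The curl (z-component) there is about +3; positive curl means counterclockwise rotation.

counterclockwise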